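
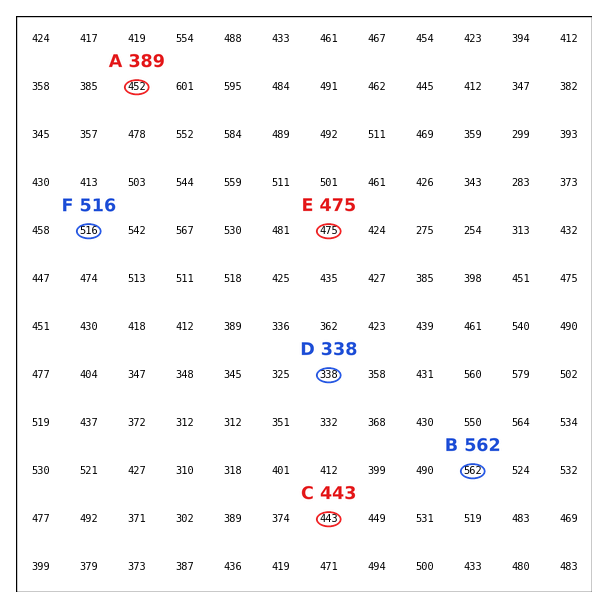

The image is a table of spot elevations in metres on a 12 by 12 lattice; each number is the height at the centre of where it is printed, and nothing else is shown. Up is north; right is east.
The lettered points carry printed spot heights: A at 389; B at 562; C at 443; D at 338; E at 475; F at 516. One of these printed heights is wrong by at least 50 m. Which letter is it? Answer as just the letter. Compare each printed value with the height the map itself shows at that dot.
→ A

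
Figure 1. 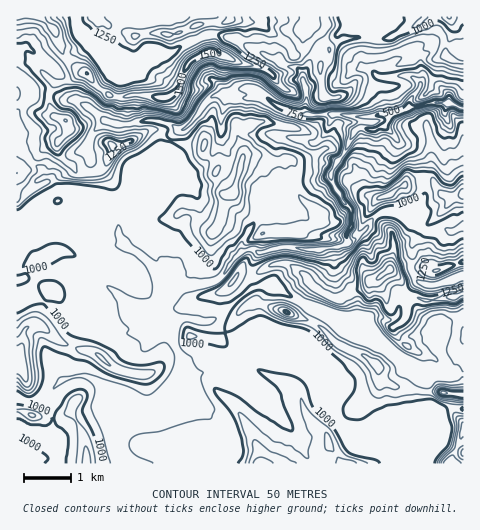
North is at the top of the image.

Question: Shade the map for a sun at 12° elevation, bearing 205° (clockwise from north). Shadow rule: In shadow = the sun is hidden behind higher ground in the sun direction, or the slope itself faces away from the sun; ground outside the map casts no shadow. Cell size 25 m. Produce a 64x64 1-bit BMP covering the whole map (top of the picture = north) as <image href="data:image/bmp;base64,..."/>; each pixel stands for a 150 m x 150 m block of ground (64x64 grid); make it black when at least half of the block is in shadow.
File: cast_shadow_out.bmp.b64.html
<image width="64" height="64" href="data:image/bmp;base64,Qk0+AgAAAAAAAD4AAAAoAAAAQAAAAEAAAAABAAEAAAAAAAACAAATCwAAEwsAAAIAAAAAAAAA////AAAAAAAAEAAACAHwAwAwAAAeg/AHADgAAB6D4AcAOAAAHAfAAAA4AAA8DwAAAHgAAHAeAAAAeAAAYD4AAXhwAADAPAAB+AAAAIBwAAB4gAAAAGAAABjgAAAAQAAPAGAAAADAAf8wYAAAA8AHz3AB8AAfAAOHcAf4AAAAHgNwD/gAAAA+AXA/8gAAAPxxcf8AAAAD/eBj/gR8AAfwwA8EAPgAD+AA/gAA8AA/hgD+AAAAAfwAAHwAAAAH8AAAOAAAAN/AAAAAAADgf44A/wAAAPw3HgD/AAAADgA/Af8AAAAGAH4zwwAAAAPx/3++AAAAAf//f/8AAAAA/////wAAAAAH////AAAAAAAf+/8AAAAAEAP//wAAAAAfwZ/vAAAAAACHn+MAAAAAAB8P4AAAAABAPwHgAAAAAAB/GGAAAAAEgH58LxgAAACAfj+PAAAAAAAfP/9gAAAAAB9//8GAAAAAD///gMAABH/j//8AAAAM/////wAPg5z/////AB/jnHz///8A//z8A////wP38H3/////F/AAH///H/8H4AAf/8AB/wfiAA/8BACeAY/+x/HPAA4AH/5wY8+PgAQf/jAHz/OACH/+AB+D4AAQ//8A/gPAAAH//8f+BgACAPwb//yEAAAB/AB/+YQAAAP4QD/nhwAAB8H/n40AAAAPgP/4iAQAAA=="/>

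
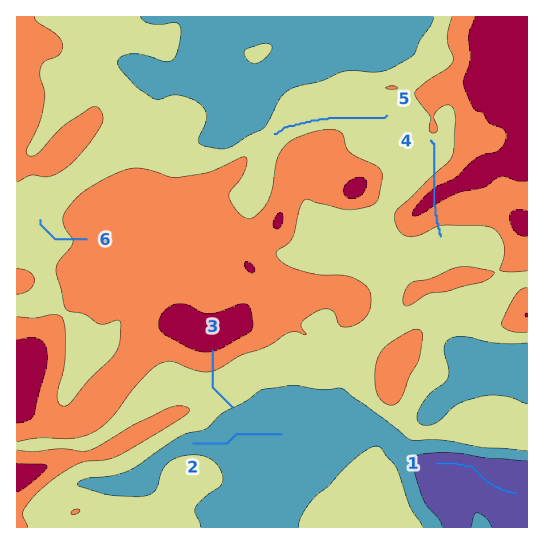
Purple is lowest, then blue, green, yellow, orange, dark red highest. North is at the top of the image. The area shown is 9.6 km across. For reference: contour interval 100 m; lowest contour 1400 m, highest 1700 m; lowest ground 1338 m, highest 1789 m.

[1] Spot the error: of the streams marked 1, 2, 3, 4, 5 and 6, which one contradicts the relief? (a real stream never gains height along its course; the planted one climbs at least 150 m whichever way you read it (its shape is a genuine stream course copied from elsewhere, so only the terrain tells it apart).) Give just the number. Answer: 4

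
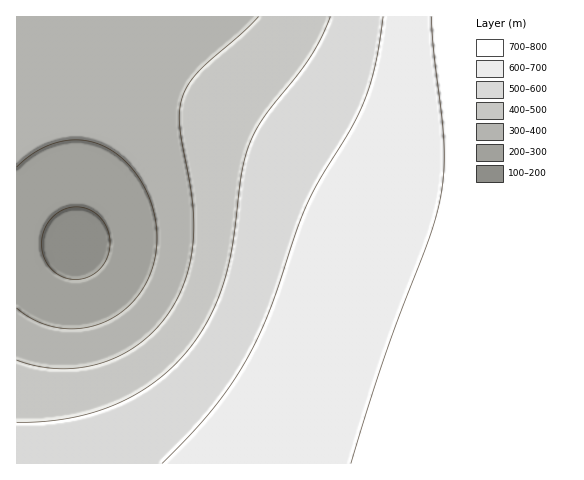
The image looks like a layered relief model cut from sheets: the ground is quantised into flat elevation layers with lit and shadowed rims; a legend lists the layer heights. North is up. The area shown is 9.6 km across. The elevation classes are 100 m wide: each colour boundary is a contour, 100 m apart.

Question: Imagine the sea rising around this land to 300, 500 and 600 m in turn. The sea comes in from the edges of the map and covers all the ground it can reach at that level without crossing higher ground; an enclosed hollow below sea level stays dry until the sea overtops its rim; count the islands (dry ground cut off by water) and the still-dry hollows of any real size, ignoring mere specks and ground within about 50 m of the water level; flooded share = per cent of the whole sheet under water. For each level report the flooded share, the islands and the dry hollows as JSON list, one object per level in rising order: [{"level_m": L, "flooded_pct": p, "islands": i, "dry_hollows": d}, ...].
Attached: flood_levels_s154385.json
[{"level_m": 300, "flooded_pct": 11, "islands": 0, "dry_hollows": 0}, {"level_m": 500, "flooded_pct": 44, "islands": 0, "dry_hollows": 0}, {"level_m": 600, "flooded_pct": 62, "islands": 0, "dry_hollows": 0}]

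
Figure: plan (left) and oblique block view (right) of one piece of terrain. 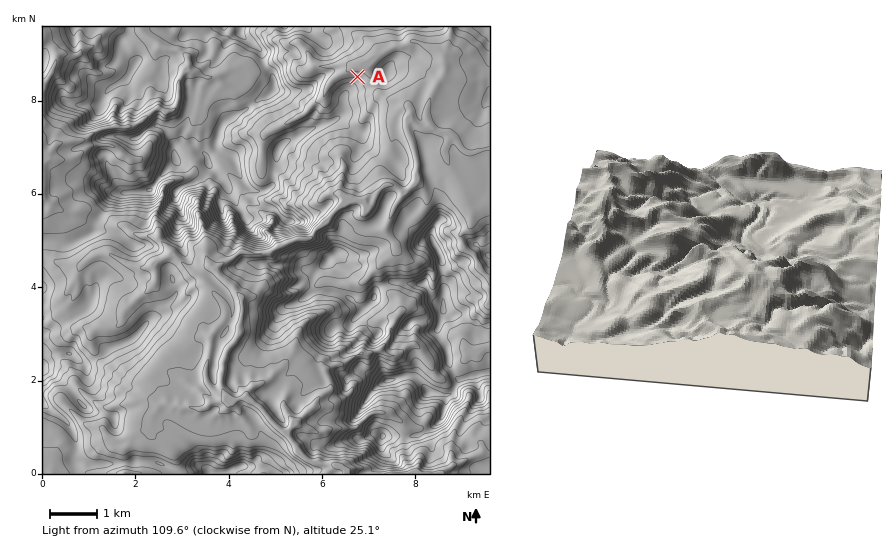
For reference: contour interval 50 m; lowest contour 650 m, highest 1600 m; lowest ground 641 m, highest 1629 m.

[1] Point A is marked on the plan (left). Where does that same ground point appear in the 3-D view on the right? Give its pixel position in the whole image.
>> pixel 638 323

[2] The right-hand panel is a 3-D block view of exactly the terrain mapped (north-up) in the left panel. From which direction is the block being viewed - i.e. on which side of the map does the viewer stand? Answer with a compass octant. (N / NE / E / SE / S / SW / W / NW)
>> N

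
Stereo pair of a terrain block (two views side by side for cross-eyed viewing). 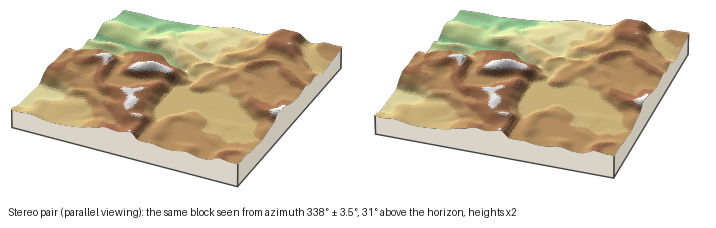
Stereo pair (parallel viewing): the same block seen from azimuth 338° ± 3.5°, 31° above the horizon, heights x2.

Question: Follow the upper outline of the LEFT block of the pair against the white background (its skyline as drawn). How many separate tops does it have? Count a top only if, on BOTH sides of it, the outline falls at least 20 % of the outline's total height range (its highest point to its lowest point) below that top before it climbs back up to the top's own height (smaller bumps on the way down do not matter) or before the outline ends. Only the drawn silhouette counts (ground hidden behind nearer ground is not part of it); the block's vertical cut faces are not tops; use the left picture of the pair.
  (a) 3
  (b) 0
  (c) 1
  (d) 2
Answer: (c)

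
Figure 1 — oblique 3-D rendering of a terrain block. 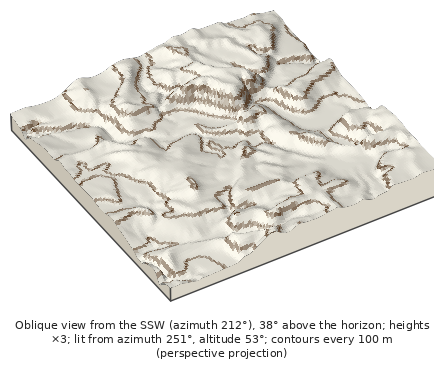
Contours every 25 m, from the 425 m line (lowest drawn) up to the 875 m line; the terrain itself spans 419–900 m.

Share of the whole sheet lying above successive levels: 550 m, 90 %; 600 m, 72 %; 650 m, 46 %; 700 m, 24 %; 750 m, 9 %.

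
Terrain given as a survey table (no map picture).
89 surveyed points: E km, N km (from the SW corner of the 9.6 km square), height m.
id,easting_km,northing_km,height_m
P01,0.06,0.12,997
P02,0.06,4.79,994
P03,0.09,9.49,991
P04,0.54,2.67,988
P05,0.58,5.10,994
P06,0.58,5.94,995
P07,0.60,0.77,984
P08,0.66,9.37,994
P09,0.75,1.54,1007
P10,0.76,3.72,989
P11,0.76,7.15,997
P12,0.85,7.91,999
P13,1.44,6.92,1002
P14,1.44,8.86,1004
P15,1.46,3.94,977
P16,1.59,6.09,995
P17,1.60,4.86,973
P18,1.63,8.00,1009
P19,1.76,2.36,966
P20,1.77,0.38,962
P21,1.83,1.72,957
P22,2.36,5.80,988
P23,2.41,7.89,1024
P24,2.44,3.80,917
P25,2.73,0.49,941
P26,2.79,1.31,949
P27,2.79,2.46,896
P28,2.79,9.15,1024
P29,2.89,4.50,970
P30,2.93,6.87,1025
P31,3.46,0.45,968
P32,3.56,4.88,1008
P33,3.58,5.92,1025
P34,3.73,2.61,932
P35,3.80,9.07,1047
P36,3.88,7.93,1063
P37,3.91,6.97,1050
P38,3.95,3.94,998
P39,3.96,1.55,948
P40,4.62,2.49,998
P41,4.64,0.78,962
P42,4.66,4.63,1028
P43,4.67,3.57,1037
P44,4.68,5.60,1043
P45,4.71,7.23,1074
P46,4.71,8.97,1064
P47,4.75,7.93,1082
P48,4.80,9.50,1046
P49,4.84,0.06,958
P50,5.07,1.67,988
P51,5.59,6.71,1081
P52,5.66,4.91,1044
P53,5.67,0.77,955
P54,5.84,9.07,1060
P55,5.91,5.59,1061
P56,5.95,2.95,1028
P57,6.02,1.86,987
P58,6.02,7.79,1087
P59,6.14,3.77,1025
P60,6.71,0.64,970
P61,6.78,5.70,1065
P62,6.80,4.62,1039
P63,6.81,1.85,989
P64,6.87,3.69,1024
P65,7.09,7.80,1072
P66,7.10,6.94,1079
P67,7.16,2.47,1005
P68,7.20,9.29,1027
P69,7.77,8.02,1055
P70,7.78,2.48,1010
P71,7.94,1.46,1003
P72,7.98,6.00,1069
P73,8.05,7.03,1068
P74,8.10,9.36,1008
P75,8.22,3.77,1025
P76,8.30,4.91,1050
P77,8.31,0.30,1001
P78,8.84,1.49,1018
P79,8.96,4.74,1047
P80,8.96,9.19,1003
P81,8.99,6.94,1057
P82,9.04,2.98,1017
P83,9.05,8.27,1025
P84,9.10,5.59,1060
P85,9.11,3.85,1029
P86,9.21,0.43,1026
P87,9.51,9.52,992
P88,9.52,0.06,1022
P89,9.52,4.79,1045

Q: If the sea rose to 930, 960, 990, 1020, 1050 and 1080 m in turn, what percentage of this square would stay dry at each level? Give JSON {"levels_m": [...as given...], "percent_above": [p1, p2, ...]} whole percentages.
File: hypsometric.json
{"levels_m": [930, 960, 990, 1020, 1050, 1080], "percent_above": [97, 89, 74, 44, 21, 4]}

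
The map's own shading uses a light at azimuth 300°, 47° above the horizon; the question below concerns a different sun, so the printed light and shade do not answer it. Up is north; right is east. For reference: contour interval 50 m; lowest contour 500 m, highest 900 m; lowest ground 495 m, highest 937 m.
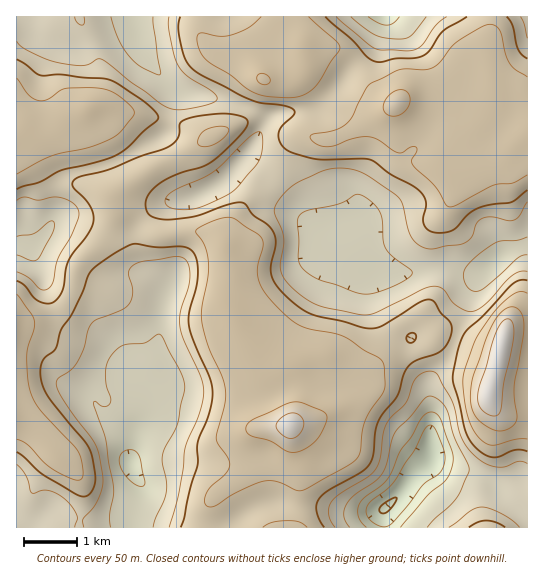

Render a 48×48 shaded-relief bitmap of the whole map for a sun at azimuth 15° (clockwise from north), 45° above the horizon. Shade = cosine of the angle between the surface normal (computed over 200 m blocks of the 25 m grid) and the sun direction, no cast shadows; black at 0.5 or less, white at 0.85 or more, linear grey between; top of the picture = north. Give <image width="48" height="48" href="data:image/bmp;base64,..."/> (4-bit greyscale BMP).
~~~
<image width="48" height="48" href="data:image/bmp;base64,Qk32BAAAAAAAAHYAAAAoAAAAMAAAADAAAAABAAQAAAAAAIAEAAATCwAAEwsAABAAAAAAAAAAAAAAABEREQAiIiIAMzMzAERERABVVVUAZmZmAHd3dwCIiIgAmZmZAKqqqgC7u7sAzMzMAN3d3QDu7u4A////AJiZmYmZmZmZh3eJq8u8zLve3MuqvM3/24iJh3iZmamYh3d4q7urupqru7uqu83uyoiHU0aJq7mIiId3iIiIdmZTWbu7qrzLmIhjEleay6iIiZmHdmZ2UyIQJpvMuaqpiXUgJYmsynd4mamYd2d3ZDERJHrMqZl2eEITaKu7uGeIiZmZiHd4h2Q0Vmm7mHUkZhJXmsy6hniIeIiIh2VniId3d2eYZSACMyWKrO24ZomYh3d2ZUNXeImZl2aFIQAiImiazv2od4mZmIh2VDRXiJmZh2ZjEAIyJImr3+uYiImZmZiJmIiZmZmYdmZDIRIkV5q97sqYiIiZmYmau83cupmXVFUzIRE3mqrO7KmZmImZmIiau87ty6mYVGZDISNpqqvNupmZmZmZh2iZmazLuqqZdndkIkeJqqvKmImZmZmYdVeIiImZmZmZmIdlRWiZmaqod4mZmZmYUkeIiIiIiJmZmYVFZ4mYiaqHd4iZmZmHMliIiZmZiZmaqoZFeIiYiZmIiIiJmZmFI3iIiZqqmqqru6h2eZiJiZiJmZiIiJl0NYiImaqqu7zMuqmIiZmamZmZmIh3eIh1R4iJmqq8zd7tupiJmrqrqqqpiIdmd4h2Z4iZqqve///ty6iavNy827zbmId3eImIiIiaqr3v/+7d3cur3d3N7N7rmIiImZmZiImaq97u3cy7zd3d3czN7P7bmIiZmZiYiJmarO7cuqqqq83ty6q83f65iIiZmYiHZ4maq83KqZmZmaq8upq87uyomYd3d2ZVVoiZmaupmZmZmIiImImrzbqZqph3ZUMiNXiZmImZmZmZiHVWZmd4q5maqqmHdkMyNomqqpmZmZmZiGVERWZ3eIiZqqmIiIiHeJqrzMuZmZmZh2VURXh2Z4iImZh3iazd3MzM7tuZmZmZh2ZmVmdVVndndmZ4ib3v/+7d3KmIiImYdniHdkM0VkVUQ0aIiJq83e7sqYd3d4iHZndnd1M0VSNERWiZmHZmebzLqYdmd4h1RFRGiHZlVERWeKu7qHVERGm7qYdmd3VDMzNXiZiHdXZVZ5q7u5dlQzaaqYdlRDIzRFaImZmIiIdlVVZ5rMuXVDNpqHZTIRJEVniZmZmYiIiHdmVWisy5hlM2iHZERFVVZ4mZmZmZmImYiId2Z5qpmYZEeHd4mYdmd4iZmZmZmJmZiIiIdmeKu8uXeaqruqmHZniZmZmZmaqpmIiIiJrN7u7bh4mruqmHZWiJmZmZmaqqmZmave7u7ty4QRNomaqYiImZmZmZmau7q8zN//7LqHZBABNGeqqZq7qZmZmZmbzM3v///9uWMhIiNXd2eKmavMupmZmZmt3e//7u7LljASRnmqmYh3iszNy6mZmaq+3e7czNyphSJGeJu6mZl3i97v7KmZmave3Lqpq7qpdUV4maqqmZmYrf///KqZmazcuoiIq7qZdVeaqqqZmaq87//+y6qqmqvKmIiIq6qYdWmru6qZmrzv/+/bqrzLqry5mIiJqqmYdnm7u7qZmr3//v/Kq83Mu8yw=="/>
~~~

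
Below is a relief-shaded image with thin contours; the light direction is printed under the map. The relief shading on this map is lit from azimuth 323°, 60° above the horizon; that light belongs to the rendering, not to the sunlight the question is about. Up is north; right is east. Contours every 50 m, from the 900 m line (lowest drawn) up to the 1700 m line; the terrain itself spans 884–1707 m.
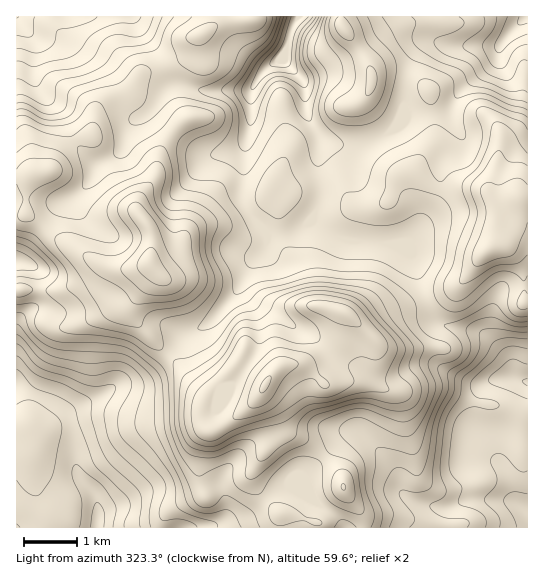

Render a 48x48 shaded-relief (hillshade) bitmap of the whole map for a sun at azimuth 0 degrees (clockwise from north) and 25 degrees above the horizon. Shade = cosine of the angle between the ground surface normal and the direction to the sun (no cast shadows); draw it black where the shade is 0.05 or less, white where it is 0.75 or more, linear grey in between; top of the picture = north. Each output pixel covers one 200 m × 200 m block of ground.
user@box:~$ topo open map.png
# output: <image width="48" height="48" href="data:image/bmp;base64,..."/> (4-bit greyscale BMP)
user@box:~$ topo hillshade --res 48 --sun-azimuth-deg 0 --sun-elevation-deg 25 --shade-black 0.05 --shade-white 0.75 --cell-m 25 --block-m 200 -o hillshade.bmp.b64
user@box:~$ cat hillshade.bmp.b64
<image width="48" height="48" href="data:image/bmp;base64,Qk32BAAAAAAAAHYAAAAoAAAAMAAAADAAAAABAAQAAAAAAIAEAAATCwAAEwsAABAAAAAAAAAAAAAAABEREQAiIiIAMzMzAERERABVVVUAZmZmAHd3dwCIiIgAmZmZAKqqqgC7u7sAzMzMAN3d3QDu7u4A////AGd3iHeJmIdCECVmZ3eJqENXd4maq7qpmXd4iHd4iIhjISVVZ4mZljN5mJmZm7uqmHeIiIdmd4mGRFVEaKqZhTWKmZdmeZmYdneIiYZVVnh2Z3ZUV5mIdmeZiHVXiId2ZXd4iXRFVWZVZ3Z2VXiIeKmHdlVomZiHZnd3h2VVVVVEVVV4VEZ3esuXdlZomZmYd3d3d2ZVVVVEMhNXdTNWesuodVZniIiHd3d3d3ZlVVVDIAAld1M1iqqYZVZmeIiHeIiId3ZmZmZUMzECVmVXmZmGVVVmd4d3eImZh3d3d3dlZ4YhE0VmZmdlREVVZ3d3d6qph3iImId3eJlzETRDESMzIjREVmZneKqYdniZmYd4iImXQjQxAAAAEjRDNXiImph2VEaJmYd4qYiZdVVTIRACRmZlRomru3ZDMzRXd2Z5u5iJqFVVZ2VWeamYdmiaqVQiIjM0RER6zLl5u4ZmmZh3eJqoUzRXdkMiIzMyIiR6vMuYvLqZmYh2ZniFMiNFVTMiIjMhESWau8y5rN3bqHd2d3h2ZmVURCIiIiIREleZqrvLu83Ll3Zoq7qqqYdTITRWZTIhJHh3iavNzMuYdmZ6zLuqmHZCAEaIh2VEVmZEV5ve3KhUVmisy6mHZDNCADaHd3ZndTIiNWrNy6h3ibzMqph2QzNERDVmZmZ3ZTESNFe8vM3e7//bqqmGVDRWiJmZdmZmVURFVWebze/////sy7qYdkNGeN25dmZmZWeIeImavN3v//7dy7qamFMjRrl1VWeJmHmqmqqZqqq8zMzMuqmaqXQRJVQjV4q7uqqpmZmIiZmqu6qqqYiJmYdDRRI1ibu7qqqpiHd3iImqqZmYiIiImamHdhNoq7qYd5qqmGZ4iImZmId3Z3eImaqZh0WKu6l2VqvMuoiZh3eIiHZmVWd3iZmZh3iaqqmHebzd26qpd3d3iHd2ZWZmeIiId4iIiaqqu7q83Lqpd3d3iIiYd2Znd2aIiHdVZ6u83aeLzLqZiIiIiJmZiHZ3h3iZmXdUV5q83bd5u7qZmYiZmZmZiHeImauqqpmIiImszLmImqqqqZmZmZmZmYiJm8yqu7u7uYeau7uYiJmqqpmJmZmaqqmZmrupq7vMuXZ5q7uXZniaqqmZmYiJq7qZmZqpmqvMuYeJq7uFRFZ5qqqph2Z3mqqpmYiZmrzu26mZmruWREV5qZqqdERFeJqZmXebu97u3LqYiJqpiIiKqZm6ZEM0aIiJmYi93e7curqYd4q83dy7uZm6h3dUV4d3mrze/ty5msyph4mszLuqu7u7mqqGZ3d4it7+7bupvN3KmIiJhmZVre7JmqqHZ3iZmc7tyru7zdzLqYh2VUQzbP+VaIiJh4q8u6vcqbvMzMu7u6l3Z3ZjJrtjV3eKmZvN3Lu7qsu7uqqrzcqGZndkEEh2dlabuqu7u7qau8upmqq7zcqHdmZUICeahTabqpmYd3dovLmJqrvMzLqqqXZUMia8pmiaqYh2ZmVWrKiJq7zMu6q7updUQyXep4qpmYd3d2Zmiw=="/>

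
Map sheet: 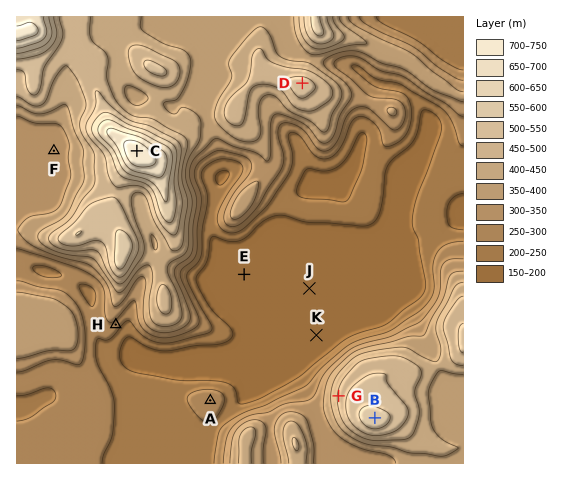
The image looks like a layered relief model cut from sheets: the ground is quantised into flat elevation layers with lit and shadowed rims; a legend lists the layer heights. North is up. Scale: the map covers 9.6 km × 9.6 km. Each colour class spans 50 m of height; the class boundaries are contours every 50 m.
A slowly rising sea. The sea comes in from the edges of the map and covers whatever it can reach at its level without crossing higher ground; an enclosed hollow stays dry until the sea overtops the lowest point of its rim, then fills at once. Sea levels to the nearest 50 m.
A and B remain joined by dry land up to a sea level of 250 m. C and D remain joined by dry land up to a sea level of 400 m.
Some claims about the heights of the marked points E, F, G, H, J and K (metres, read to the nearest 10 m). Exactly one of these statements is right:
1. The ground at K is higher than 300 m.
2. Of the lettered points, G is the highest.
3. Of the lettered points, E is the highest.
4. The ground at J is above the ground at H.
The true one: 2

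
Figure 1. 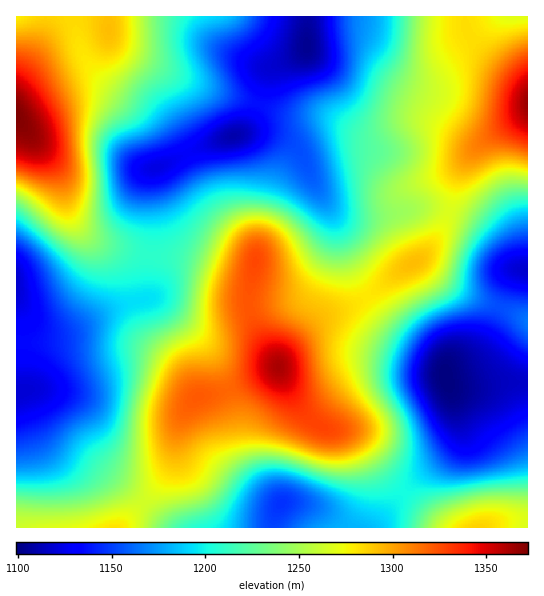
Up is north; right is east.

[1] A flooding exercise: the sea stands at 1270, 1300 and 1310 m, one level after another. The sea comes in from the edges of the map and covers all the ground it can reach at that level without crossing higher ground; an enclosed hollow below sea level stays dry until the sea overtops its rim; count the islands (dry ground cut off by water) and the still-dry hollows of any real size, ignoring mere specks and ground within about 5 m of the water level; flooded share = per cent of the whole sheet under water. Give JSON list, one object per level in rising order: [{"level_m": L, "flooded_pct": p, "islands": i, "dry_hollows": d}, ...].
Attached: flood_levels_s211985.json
[{"level_m": 1270, "flooded_pct": 70, "islands": 1, "dry_hollows": 0}, {"level_m": 1300, "flooded_pct": 86, "islands": 1, "dry_hollows": 0}, {"level_m": 1310, "flooded_pct": 89, "islands": 1, "dry_hollows": 0}]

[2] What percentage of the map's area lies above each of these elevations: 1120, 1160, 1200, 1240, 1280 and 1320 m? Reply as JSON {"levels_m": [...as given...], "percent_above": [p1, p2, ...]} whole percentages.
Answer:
{"levels_m": [1120, 1160, 1200, 1240, 1280, 1320], "percent_above": [96, 79, 62, 44, 24, 7]}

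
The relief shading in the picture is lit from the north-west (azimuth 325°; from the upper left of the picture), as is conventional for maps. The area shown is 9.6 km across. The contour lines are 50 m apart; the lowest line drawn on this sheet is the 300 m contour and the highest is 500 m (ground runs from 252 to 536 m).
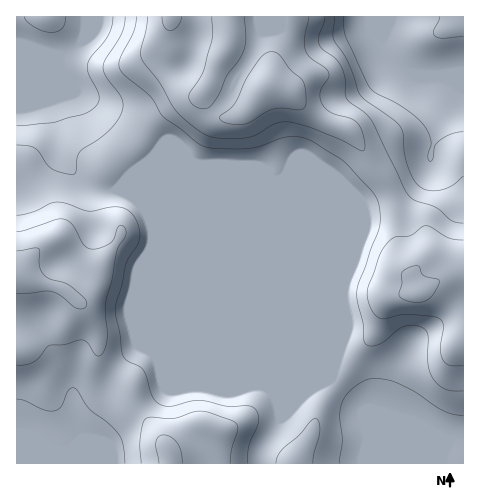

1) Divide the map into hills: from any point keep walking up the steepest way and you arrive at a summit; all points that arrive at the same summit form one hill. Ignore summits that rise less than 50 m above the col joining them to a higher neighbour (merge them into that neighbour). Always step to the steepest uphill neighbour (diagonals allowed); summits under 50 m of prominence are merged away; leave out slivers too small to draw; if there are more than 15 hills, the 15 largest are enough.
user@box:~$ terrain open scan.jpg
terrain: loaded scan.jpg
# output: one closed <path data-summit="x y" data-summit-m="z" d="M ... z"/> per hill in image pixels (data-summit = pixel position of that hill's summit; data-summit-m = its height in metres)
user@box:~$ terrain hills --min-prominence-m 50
<path data-summit="271 84" data-summit-m="536" d="M386 16l-369 0-1 36 29 0 17 3 0 18-13 31 5 19 5 28 20 29 10 8 14 3 225 0 33 14 7 0 39-16 20-17 3-7 1-15 7-21 8-17 14-20-1-5-18-10-7-3-23-1-16-9-8-8-5-14 5-14z"/><path data-summit="418 293" data-summit-m="510" d="M463 72l-28 3 19 9 6 5 0 3-14 20-8 17-7 21-1 15-3 7-20 17-39 16-7 0-33-14-210-1 14 7 11 11 10 16 139 138 40 17 18 15 15 16 31 13 42 41 6-1 2-14 7-8 11-2z"/><path data-summit="17 274" data-summit-m="520" d="M45 52l-29 1 0 410 62 1 1-19 2-5-3-14 1-10 19-19 18-27 20-21 11-22 1-70 5-26-2-7-8-16-11-11-15-7-14 1-14-3-10-8-15-20-6-13-4-24-5-19 13-31 0-18z"/><path data-summit="168 452" data-summit-m="513" d="M151 221l2 18-5 18-1 70-11 22-20 21-18 27-19 19-1 10 3 9-2 10 0 18 181 1 2-15 19-31-6-23-30-74-5-9z"/><path data-summit="463 20" data-summit-m="311" d="M463 16l-75 0-1 12-5 12 3 12 10 12 16 9 31 1 21-2z"/>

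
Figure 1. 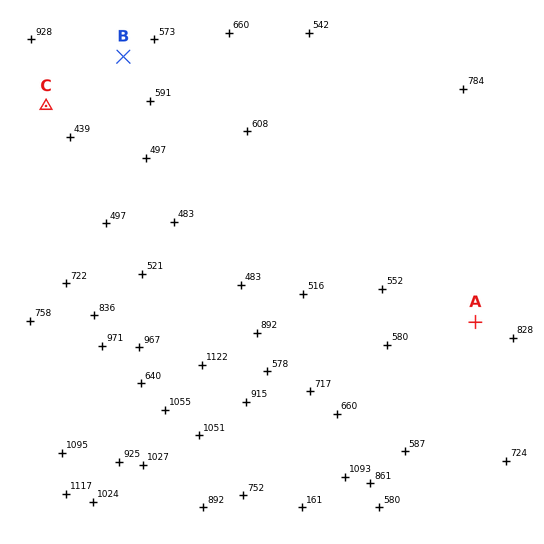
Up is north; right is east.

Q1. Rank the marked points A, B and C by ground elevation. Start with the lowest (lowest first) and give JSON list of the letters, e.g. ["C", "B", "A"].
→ ["B", "C", "A"]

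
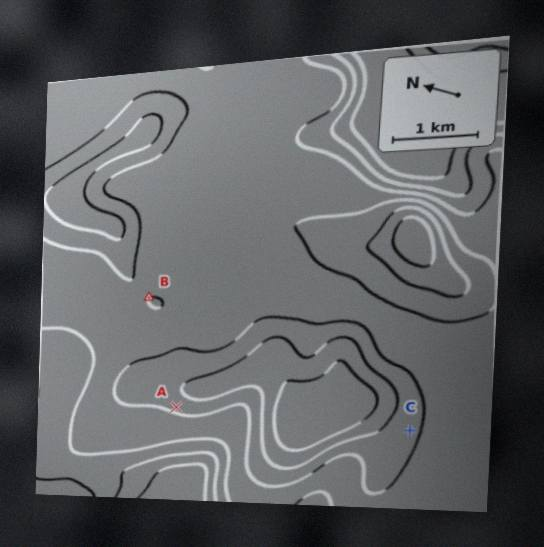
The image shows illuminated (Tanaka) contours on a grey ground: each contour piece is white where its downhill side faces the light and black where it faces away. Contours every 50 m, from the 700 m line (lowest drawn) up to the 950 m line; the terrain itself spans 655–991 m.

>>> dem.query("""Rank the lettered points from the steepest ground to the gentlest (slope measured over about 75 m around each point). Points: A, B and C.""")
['A', 'C', 'B']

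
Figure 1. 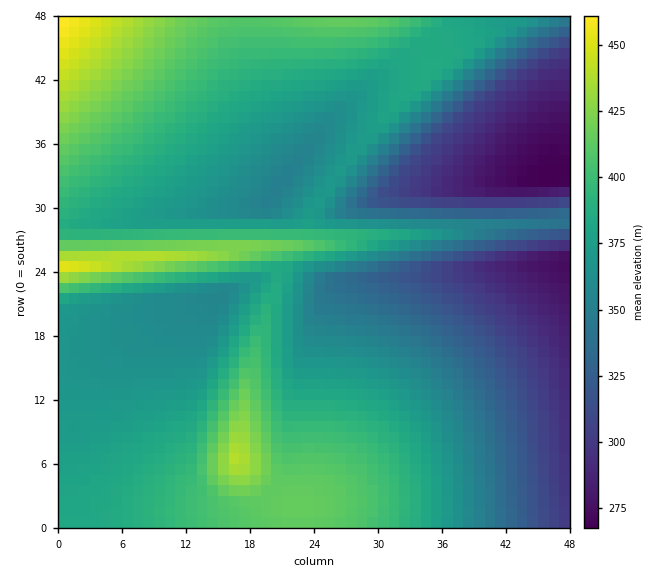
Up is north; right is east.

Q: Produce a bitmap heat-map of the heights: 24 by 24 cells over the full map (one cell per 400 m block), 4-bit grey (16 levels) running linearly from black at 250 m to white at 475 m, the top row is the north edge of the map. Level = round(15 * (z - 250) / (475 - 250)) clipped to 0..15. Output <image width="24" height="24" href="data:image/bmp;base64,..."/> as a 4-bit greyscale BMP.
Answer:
<image width="24" height="24" href="data:image/bmp;base64,Qk2WAQAAAAAAAHYAAAAoAAAAGAAAABgAAAABAAQAAAAAACABAAATCwAAEwsAABAAAAAAAAAAAAAAABEREQAiIiIAMzMzAERERABVVVUAZmZmAHd3dwCIiIgAmZmZAKqqqgC7u7sAzMzMAN3d3QDu7u4A////AJmZmqq7u7uqmYdlRJmZmqu7u7uqmYdlQ5mZmqvLu7uqmYdlQ4iZmavLqqqqmIdlQ4iJmZvLqqqpmHdlQ4iIiJq7qZmZiHZVQ4iIiIm6mZmIh3ZUQ4iIiImqmIiId2VUM4iId3iamHd3dmVEM4iHd3eal3d2ZVRDMoiId3eJl2ZmVUQzIruqmYiIl2ZVVEMyIt3czLu6qYh2VUMyIqqqq7u7uqqZh3ZVRJmYiIiIiId3dmZmZqmZiIh3eIdUQzMzM6qZmYiHd4hlQzIhEbqqmZiId3iGRDIiEbuqqZmIh3iIZUMiIsu7qpmYiIiJhlQyIszLuqmZmYiJmHVDMt3Mu6qpmZmZmZdUM93Mu7qqqqqpmZmGVO3cy7uqu7u6qZmIdg=="/>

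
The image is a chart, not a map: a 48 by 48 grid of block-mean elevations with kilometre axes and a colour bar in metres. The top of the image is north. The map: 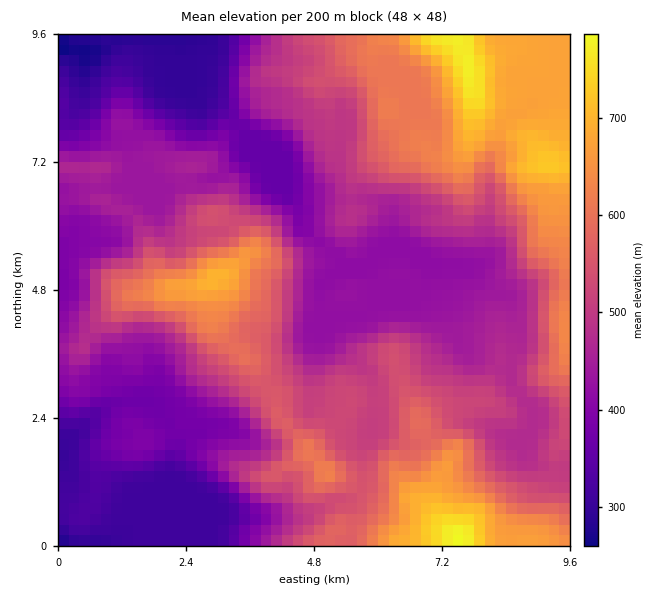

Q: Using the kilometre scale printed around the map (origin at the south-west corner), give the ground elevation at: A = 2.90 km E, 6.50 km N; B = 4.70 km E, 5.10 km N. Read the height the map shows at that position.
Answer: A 500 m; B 430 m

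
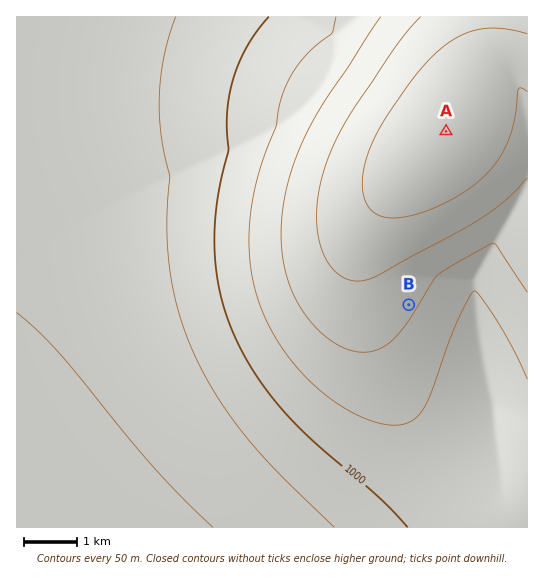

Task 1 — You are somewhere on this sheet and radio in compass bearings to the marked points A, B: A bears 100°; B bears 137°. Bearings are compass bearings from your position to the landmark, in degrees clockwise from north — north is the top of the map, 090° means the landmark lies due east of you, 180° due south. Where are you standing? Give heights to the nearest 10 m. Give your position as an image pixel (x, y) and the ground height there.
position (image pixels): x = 208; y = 89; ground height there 980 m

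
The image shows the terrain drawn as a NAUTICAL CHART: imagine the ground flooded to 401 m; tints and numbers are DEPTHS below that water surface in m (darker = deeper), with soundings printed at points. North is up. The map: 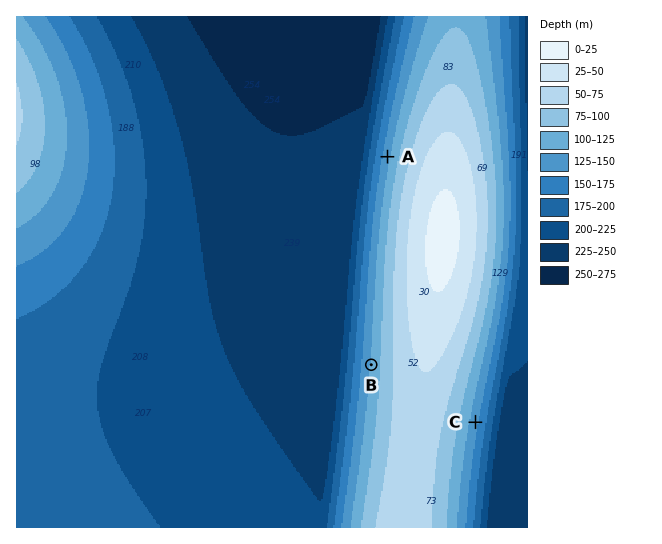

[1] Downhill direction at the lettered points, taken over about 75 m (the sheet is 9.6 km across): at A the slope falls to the W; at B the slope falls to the W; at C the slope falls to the E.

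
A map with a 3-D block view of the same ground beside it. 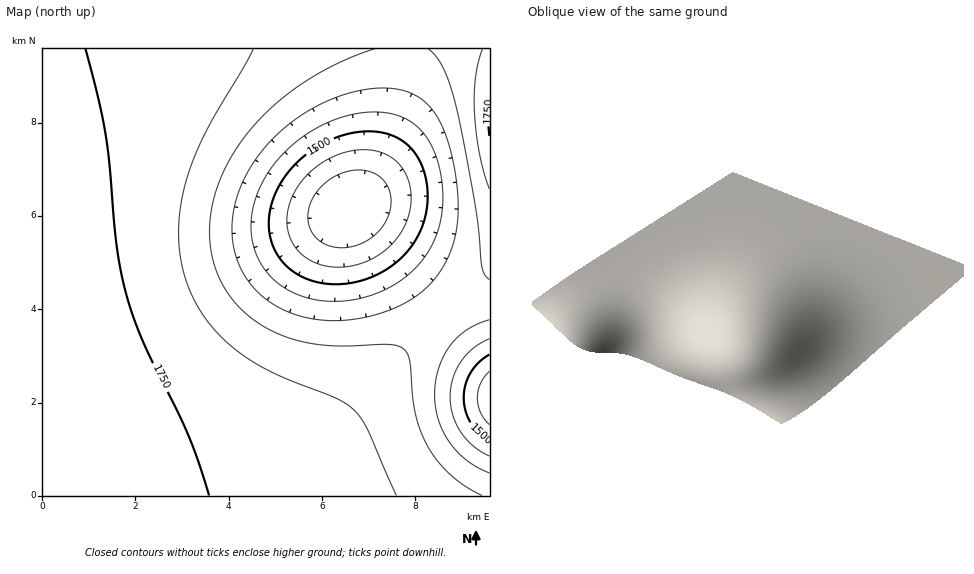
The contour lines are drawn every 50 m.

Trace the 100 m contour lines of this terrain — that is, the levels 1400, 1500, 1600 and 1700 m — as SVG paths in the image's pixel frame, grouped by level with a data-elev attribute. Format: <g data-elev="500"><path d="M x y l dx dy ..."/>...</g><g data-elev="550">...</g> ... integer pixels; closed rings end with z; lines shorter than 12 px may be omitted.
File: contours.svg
<g data-elev="1400"><path d="M334 247l-8-2-7-5-5-5-4-7-2-15 6-16 12-15 16-9 18-3 8 1 8 3 9 9 5 11 0 14-5 14-9 12-13 9-14 4z"/></g><g data-elev="1500"><path d="M489 441l-10-8-8-10-6-13-1-13 1-12 5-12 9-11 10-7"/><path d="M335 284l-17-2-15-5-13-8-11-11-7-13-3-16 0-15 5-16 8-16 10-15 14-13 17-10 17-8 19-4 17 0 15 3 11 6 9 8 7 9 6 12 3 14 1 14-2 14-4 14-5 12-8 11-9 10-11 9-13 7-13 5-14 3z"/></g><g data-elev="1600"><path d="M489 473l-22-12-17-18-11-22-3-13-1-13 1-14 3-13 4-11 7-11 16-16 11-6 12-4"/><path d="M327 320l-24-3-22-9-19-12-15-16-10-20-5-21 1-24 6-23 11-23 15-22 20-20 24-16 25-13 27-8 26-2 21 4 14 7 11 12 9 16 8 21 6 28 2 28-1 23-5 21-8 16-9 15-13 12-14 10-19 9-20 6-21 4z"/></g><g data-elev="1700"><path d="M396 495l-28-64-13-20-8-7-10-6-69-28-32-20-17-16-14-17-12-19-8-20-5-23-1-24 2-26 6-26 8-23 11-25 47-82"/><path d="M482 49l-7 29-1 35 5 41 10 35"/></g>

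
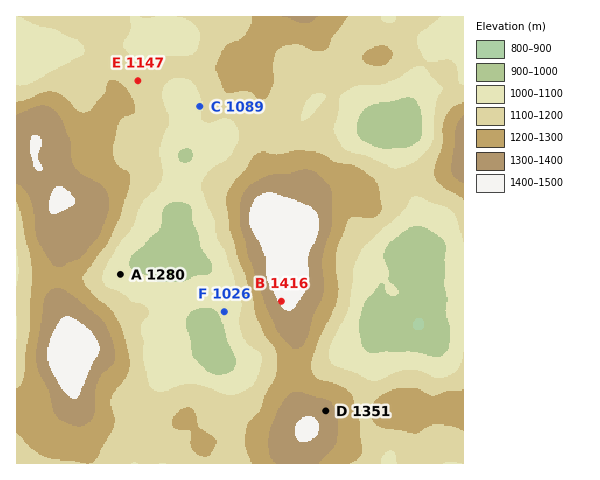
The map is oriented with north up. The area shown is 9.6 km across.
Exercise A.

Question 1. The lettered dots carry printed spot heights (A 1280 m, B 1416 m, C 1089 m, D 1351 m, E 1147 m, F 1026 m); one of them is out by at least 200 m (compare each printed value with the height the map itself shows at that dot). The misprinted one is A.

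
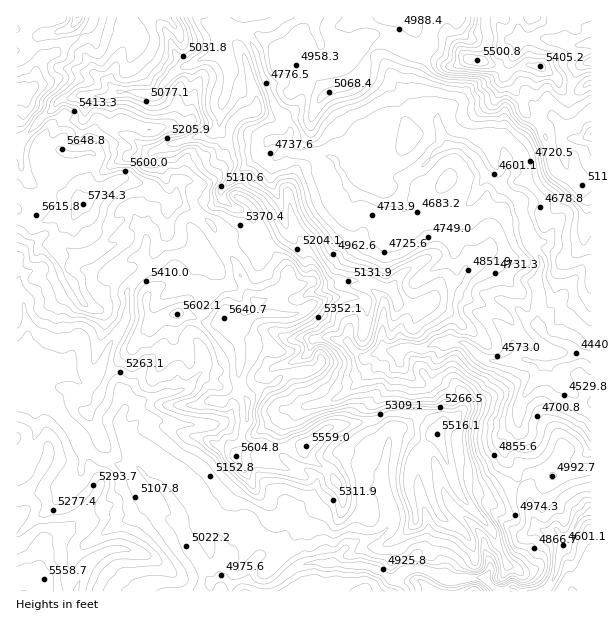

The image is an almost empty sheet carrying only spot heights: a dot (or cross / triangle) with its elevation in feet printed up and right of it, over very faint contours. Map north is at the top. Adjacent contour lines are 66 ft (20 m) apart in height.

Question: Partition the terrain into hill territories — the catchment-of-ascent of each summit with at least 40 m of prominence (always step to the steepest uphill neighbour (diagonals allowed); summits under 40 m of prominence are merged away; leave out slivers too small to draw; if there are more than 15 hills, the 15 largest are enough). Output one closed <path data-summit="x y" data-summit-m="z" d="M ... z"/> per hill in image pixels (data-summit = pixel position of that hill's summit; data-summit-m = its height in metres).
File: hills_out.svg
<path data-summit="17 93" data-summit-m="1760" d="M431 108l-21 0-12 4-12 10-14 8-25 24-11 7 10 22 11 11 9 2 12 6 14 0 6-3 6 7-1 15-15 21-4 24-11 21 0 3 11 10-2 44 4 6-23 8-16-16-17-5-15 1-3 4-5 12-18 11 0 6 12 30 5 5 3 0 20-4 13-6 30-24 14-20 6-2 8 3 0 10 8 11 11 8 7-2 6-5 2-12 10-18 6-3 14 1 16 13 9 5 38-1 13 4 2 2-6 14-6 6-10 18-2 28-13 17 1 12 22 28 4 27 8 12-7 2-12 10-12 12-15 6-4 3 0 9-4 9 12 13 47 0 9-14 5-23 19-36 14-7 0-156-14-2-8-8-19-6-15-16 4-22-4-21 6-17-12-19-2-18-8-17 0-9-20-17-11-6-8-10-3-7-16-15-16-2-8-21 0-12z"/><path data-summit="224 318" data-summit-m="1719" d="M287 148l-11 10-5 15 0 9 7 19-12 11-14 6 4 7 0 8-4 3-24 6-16 11-6 7-18-6-17 0-16 12-6 2-19 17-3 6-1 30-14 20-16 36 18 8 8 8 2 18-4 14 7 13 7 24 16 19 8 3 10 10 8 13 5 9 0 12 29 54 9-5 12 7 15-4 6-16 6-8 5-2 10 4 15 13 17-7 25 0 17-17 10-6 12-1 11-5 6-5 5-8 0-12-9-28 9-54-12-26 12-18 1-13 6-8 2-10-8-3-6 2-8 14-36 30-13 6-20 4-3 0-5-5-5-9-6-15-1-12 17-10 9-17 8-1 24 5 16 16 23-8-4-6 2-44-11-10 0-3 9-17 6-28 15-21 1-15-6-7-6 3-14 0-12-6-9-2-11-11-3-9-11-17-15-3-23 0z"/><path data-summit="477 60" data-summit-m="1677" d="M591 16l-372 0-1 5 6 9 16 1 13 14 21 60 9 11 7 15-6 12 2 4 8 7 23 0 15 3 4 3 11-6 25-24 29-20 9-2 21 0 6 2 3 24 6 10 16 2 16 15 3 7 8 10 11 6 20 17 0 9 8 17 2 18 12 19-6 17 4 16-4 27 15 16 16 4 11 10 13 1z"/><path data-summit="83 204" data-summit-m="1748" d="M110 94l-21 3-11-1-18 4-10 12-10 7-20 22-1 8-3 1 0 147 4 1 4 5 4 24-3 26-7 16 6-2 29 0 16 6 12 11 8 0 8-9 15-34 14-20 1-30 3-6 19-17 6-2 16-12 17 0 7 4 3-3 1-12-7-15 4-13 7-9 13-2 6-6 0-7 23-25 14-11 1-5 10-9-18-5-25 0-9-8-8 6-39 10-19 8-20-14-13-5-7-7z"/><path data-summit="437 434" data-summit-m="1681" d="M458 342l-8 0-6 3-10 18-2 12-9 7-4 0-8-4-12-18-7 11-1 13-12 18 12 26-9 45 2 18 7 19 0 12-5 8-6 5-11 5-12 1-10 6-10 10-2 7 34 2 21 12 6 0 6-6 8-2 15 0 22 8 38 0 5-8 0-9 4-3 15-6 12-12 12-10 7-2-8-12-4-27-22-28-1-12 13-17 2-28 10-18 6-6 6-14-15-6-38 1-9-5-13-12z"/><path data-summit="44 579" data-summit-m="1694" d="M20 398l-4 1 0 192 194 1 1-10-30-54 0-12-13-22-10-10-8-3-15-17-15 2-7-4-11-2-18-12-11-20-22-24z"/><path data-summit="365 591" data-summit-m="1565" d="M333 562l-19 0-14 3-30 21-12 0-10-6-11 2-7 3 0 6 178 0-12-13-6 0-21-12-28-1z"/><path data-summit="572 591" data-summit-m="1481" d="M591 512l-9 4-4 3-12 21-7 15-5 23-8 12 0 2 46-1z"/><path data-summit="474 591" data-summit-m="1582" d="M425 570l-20 1-8 8 11 13 90-1-13-13-5-1-33 1z"/>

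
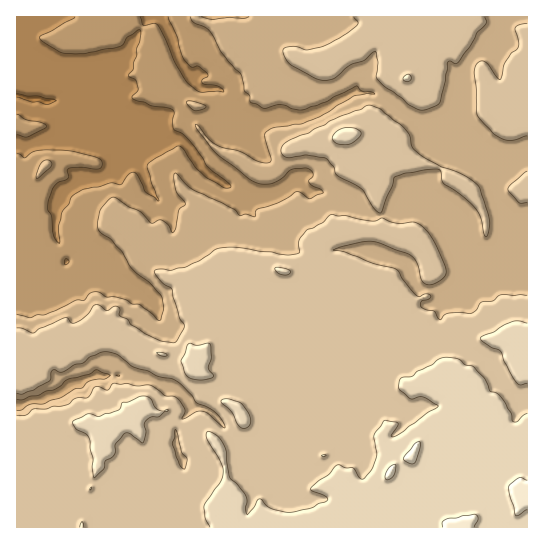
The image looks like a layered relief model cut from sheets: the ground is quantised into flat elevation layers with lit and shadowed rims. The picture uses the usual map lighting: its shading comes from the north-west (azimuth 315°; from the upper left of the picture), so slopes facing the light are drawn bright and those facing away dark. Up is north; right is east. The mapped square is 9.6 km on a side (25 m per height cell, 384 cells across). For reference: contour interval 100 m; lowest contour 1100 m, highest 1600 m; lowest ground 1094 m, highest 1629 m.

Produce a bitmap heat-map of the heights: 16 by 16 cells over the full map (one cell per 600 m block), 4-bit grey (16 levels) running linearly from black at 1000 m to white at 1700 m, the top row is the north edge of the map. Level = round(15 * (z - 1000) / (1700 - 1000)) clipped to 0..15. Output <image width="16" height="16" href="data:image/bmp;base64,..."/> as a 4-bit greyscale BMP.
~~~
<image width="16" height="16" href="data:image/bmp;base64,Qk32AAAAAAAAAHYAAAAoAAAAEAAAABAAAAABAAQAAAAAAIAAAAATCwAAEwsAABAAAAAAAAAAAAAAABEREQAiIiIAMzMzAERERABVVVUAZmZmAHd3dwCIiIgAmZmZAKqqqgC7u7sAzMzMAN3d3QDu7u4A////AJqqqru7zM3dmaqpuqu8zN2au6mqmqvMzJq7qaqZqrzLl4maqZqavLqpmaupmqqqq3iYeZmqqqmaVWZ5maqqmIhVV4iZmZmYiFVoZ3eJmZiIZFVWVmeJiIhVQ1VniJmYiEMzRWV5qoiJMzRVV3d4qJk0RFRoiZmpiURVRneImqqY"/>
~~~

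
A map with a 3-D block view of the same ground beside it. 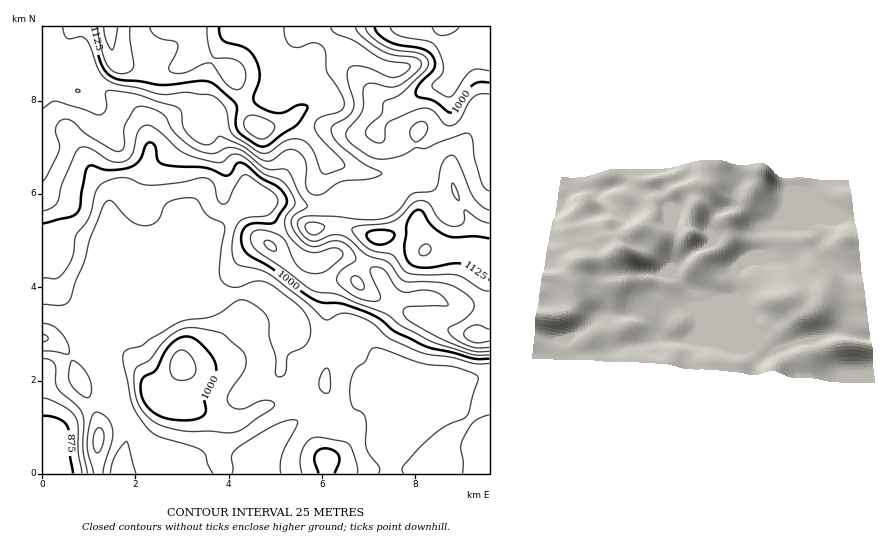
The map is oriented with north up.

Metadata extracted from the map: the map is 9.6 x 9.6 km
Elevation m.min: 870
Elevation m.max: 1185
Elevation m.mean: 1015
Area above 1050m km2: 31.1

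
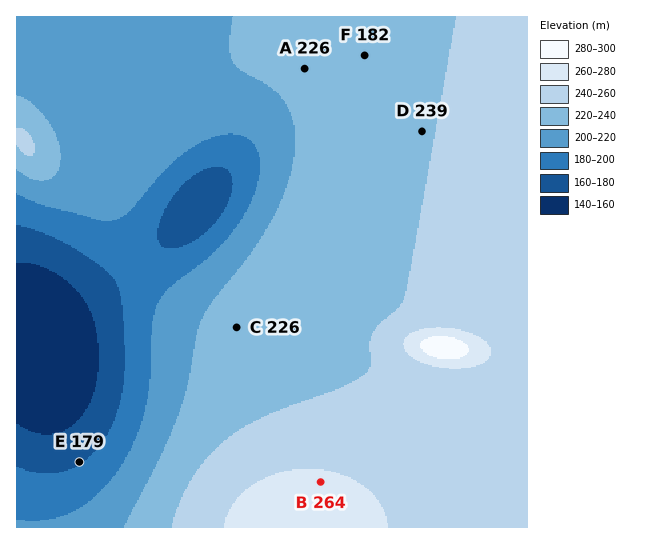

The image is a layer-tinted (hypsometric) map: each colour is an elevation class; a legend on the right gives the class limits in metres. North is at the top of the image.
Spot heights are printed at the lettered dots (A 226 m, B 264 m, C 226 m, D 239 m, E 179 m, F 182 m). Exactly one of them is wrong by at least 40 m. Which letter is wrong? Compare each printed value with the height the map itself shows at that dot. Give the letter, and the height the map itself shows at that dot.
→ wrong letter F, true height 232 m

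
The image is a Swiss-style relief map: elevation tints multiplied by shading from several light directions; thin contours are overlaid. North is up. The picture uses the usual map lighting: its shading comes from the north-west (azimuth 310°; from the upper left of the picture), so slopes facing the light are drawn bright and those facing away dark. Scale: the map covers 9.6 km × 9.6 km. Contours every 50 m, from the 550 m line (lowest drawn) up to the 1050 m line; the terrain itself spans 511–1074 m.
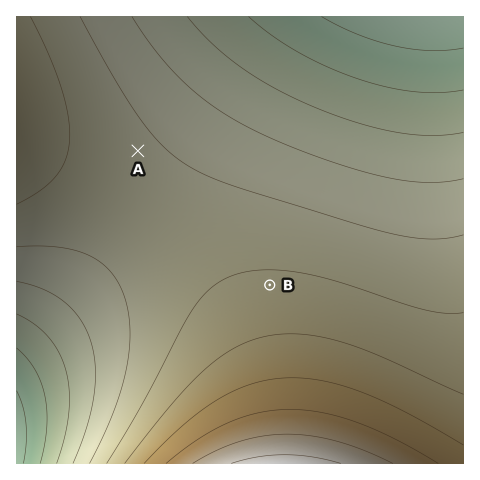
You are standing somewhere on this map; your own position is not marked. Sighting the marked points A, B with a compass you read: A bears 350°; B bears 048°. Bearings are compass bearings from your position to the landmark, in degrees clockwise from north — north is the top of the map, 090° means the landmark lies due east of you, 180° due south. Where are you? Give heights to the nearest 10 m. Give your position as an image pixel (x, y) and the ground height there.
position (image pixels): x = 176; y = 369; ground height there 820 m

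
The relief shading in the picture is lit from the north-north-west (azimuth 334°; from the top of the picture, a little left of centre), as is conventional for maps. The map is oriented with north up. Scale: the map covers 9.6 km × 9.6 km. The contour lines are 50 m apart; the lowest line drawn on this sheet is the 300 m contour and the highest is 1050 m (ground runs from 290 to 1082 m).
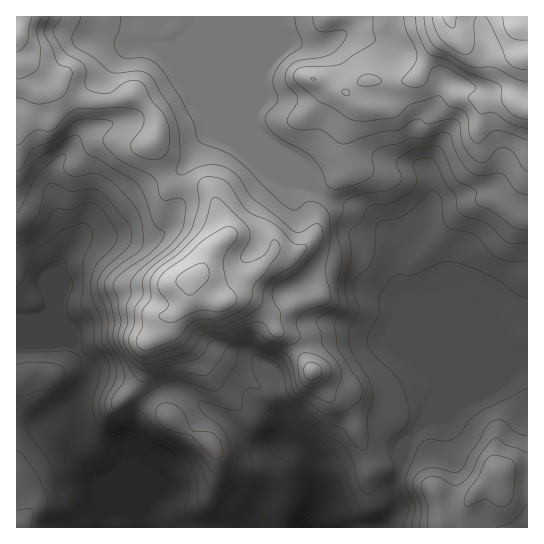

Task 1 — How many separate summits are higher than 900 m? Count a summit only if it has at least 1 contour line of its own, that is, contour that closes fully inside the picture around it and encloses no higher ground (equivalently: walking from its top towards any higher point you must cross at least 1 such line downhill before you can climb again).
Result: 1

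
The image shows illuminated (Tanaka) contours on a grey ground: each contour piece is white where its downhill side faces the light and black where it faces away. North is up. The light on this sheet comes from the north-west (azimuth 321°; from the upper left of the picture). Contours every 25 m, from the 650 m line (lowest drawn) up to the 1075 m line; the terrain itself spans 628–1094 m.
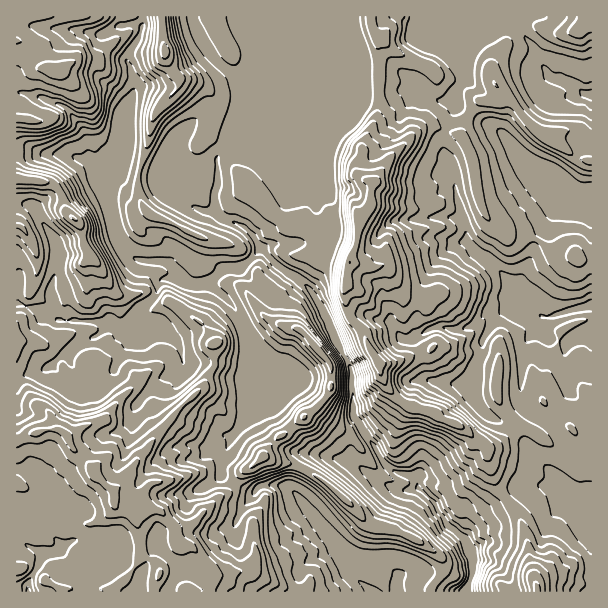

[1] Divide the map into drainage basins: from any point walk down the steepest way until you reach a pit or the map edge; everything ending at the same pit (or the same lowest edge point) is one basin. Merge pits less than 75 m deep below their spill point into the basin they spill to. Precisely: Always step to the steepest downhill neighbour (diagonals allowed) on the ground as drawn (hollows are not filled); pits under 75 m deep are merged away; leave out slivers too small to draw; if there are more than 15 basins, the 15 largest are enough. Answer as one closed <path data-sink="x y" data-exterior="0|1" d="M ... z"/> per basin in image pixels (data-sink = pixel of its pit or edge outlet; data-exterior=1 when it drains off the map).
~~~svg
<path data-sink="467 591" data-exterior="1" d="M369 16l-353 1 0 421 5 1 11-6 21-5 7 2 7 5 6 14 13 12 10 15 18 15 0 12 3 3 19 6 4 43 13 5 7 9 0 6-6 13 1 4 381-1 0-7-2-5-5-19 0-12-6-23-3-7-21-27-5-9-7-27 0-8-25-20-22-9-6-6-21-4-12-6-16-18-6-21-9-13-8-20-13-13-1-5-4-15 4-28 8-24 2-21 12-18 0-11 4-13-6-1-10-7 0-10 4-11 0-7 11-20 6-18-1-57 2-12-7-7z"/><path data-sink="591 306" data-exterior="1" d="M501 92l-6 8-15 2-6 6-13 28-23-9-10-1-14 7-23 23-18 27-3 23-12 18-2 21-8 24-4 28 5 20 13 13 5 14 12 19 3 15 6 11 17 15 29 8 6 6 22 9 25 20 0 8 7 27 5 9 21 27 3 7 6 23 0 12 5 19 2 5 0 7 55 1 1-430-20-8-38-26-20-24z"/><path data-sink="591 95" data-exterior="1" d="M591 16l-220 0 2 16 7 7-2 12 1 57-6 18-11 20 0 7-4 11 0 10 10 7 7 0 16-25 23-23 9-6 9-1 29 10 13-28 6-6 15-2 6-8 13 12 20 24 14 10 22-8 6 0 11 6 4 0z"/><path data-sink="29 591" data-exterior="1" d="M56 428l-24 5-16 7 0 151 137 1 7-17 0-6-7-9-13-5-4-43-19-6-3-3 0-12-18-15-10-15-13-12-6-14z"/>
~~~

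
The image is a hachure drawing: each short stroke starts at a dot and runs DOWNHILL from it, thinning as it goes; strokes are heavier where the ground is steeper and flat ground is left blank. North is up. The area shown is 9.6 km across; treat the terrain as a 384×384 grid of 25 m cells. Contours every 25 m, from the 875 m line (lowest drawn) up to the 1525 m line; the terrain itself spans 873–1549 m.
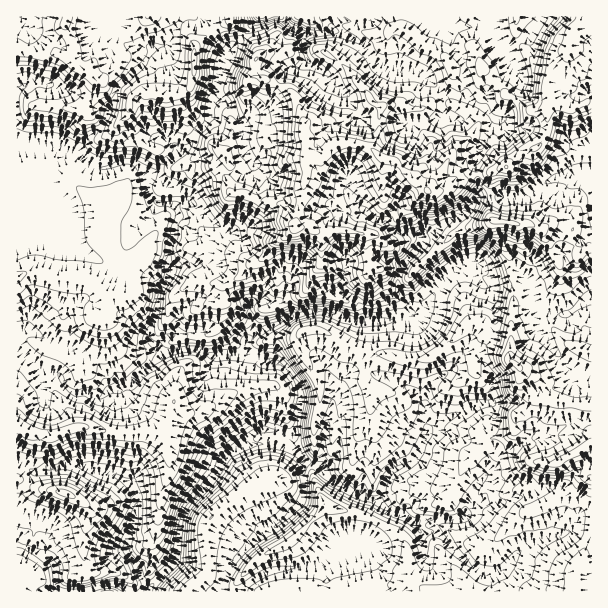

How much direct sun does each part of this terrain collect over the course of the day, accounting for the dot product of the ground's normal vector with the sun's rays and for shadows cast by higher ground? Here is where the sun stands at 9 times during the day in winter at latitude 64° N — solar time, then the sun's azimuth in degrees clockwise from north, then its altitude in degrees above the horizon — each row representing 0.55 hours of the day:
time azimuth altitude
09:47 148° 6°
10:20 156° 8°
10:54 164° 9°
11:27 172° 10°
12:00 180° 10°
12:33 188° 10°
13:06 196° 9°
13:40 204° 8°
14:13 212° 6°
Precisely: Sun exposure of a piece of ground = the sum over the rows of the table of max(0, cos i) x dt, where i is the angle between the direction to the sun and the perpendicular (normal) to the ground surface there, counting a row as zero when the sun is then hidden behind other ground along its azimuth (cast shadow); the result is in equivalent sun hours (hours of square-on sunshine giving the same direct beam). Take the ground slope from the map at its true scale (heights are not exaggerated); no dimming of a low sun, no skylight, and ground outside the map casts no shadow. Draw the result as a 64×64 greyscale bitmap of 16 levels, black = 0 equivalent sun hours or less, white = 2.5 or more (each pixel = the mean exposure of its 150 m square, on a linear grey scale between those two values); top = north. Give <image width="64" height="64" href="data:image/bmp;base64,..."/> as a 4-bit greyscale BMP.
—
<image width="64" height="64" href="data:image/bmp;base64,Qk12CAAAAAAAAHYAAAAoAAAAQAAAAEAAAAABAAQAAAAAAAAIAAATCwAAEwsAABAAAAAAAAAAAAAAABEREQAiIiIAMzMzAERERABVVVUAZmZmAHd3dwCIiIgAmZmZAKqqqgC7u7sAzMzMAN3d3QDu7u4A////AFV3bf6AAZliESNmVIQRNFVVRERERVVENERCJENDREREVVRXi+68gqYAADVTOjAAAREiIiIjRDIjRBARIjNEVEQzIkRFQzIkiDAANEMUqEMiIzMzMjNEITRCF4dDREM0VCEChlVCEBm5URRVVCA5uph1REMzMiMiRBF4d2REQzI0AVmGVlVCSZlyNVVVMQFYiHZUREQ0QyJCF3VWZjIiIRNodmVWd3dDWYM1VVVCAAFWZlVERFVSEhBlM0VnZTIREnVWVVaJmGVnhDRVVUQgAARmZVVVdjACFkERJGd3dUM0ZVVWZoqphFeGMzVmVDIAAEd3d4dRABNBAAEiRnd3Z1RVVniZiIiFRncxE2dmVDAABZmYUgADmpiDMzIkZ3dlZFaKzchDR3VVeGEAJXdmUxAEYxAAAXhWiIhkMhEjVnZmeL3bYQABNVVogwABNndmURQAAAEWV3VUV1ZWZTIjVneFQxAAAAEmZWqnIAATRmdiMQACSFRlREVWdFM0VmQ0jEEAAAAAAmZVaJhBABEkRDEwAEmHciNEM0V2RVVovduYEyAAAAJXiHZniWMQEBERABABd3aXEBIzRWdlWe///GJndSATRomql2Z3dBAAAAAAI0RGdoqUEjRFZ3dnZSJauJu9yniJqqqYZWd2YwAAAAKbh1Z2Z3hDRERGdWMAAAJ7zLze7dzLqpdlV4mXQAAAE4dnVnZmZmMRETRnlzIhAAKnU0nNuXZWZVVnnKqFEAEjeGZVZmVWdTM1VDSKZEQyITAAACMhAAETRVery6qGeXRHdVRWVVZWUzIiMlaXdlMhAAAAAAAAACNFVniaqaqZczV1VFVWZmZ3QQESRndmdmYQAAEAAAESM0VDJFeKqph0NGVVVVZ2VniYQRIRWId4hyIiIAAAERIzNDIRJXiZmGRVVlVVZmRXeZmqdpqGVDIRIiMhRFUxASIiIhARNGZlJIZWZlRDJIdWiap3jIZUIjMzMyV4d4hREBIjIRAAEREYtlZlQzRoiWI2h2hWmGQ0RDNDV2VWeJYQATRBEQAAAF6UV3VVeJmap0RVe8hlM0RFJHiGREd3eFAAEzEAAAAE21Rmd2d4iHmqhlWJkwEjNXhWZURFZ3dUMhAAFmRDSKy3VnZmVUMgAUiXVlMQABJZlWVERWeIh2UkZ3ne7IWKy4Z3dlIQAAAAAndWQiIRJGQRQ0Z4ipqZh2ilVmi6mUAjNXdjEAAAAAAAN3ZTIiI1IAJlZ4h4d3iJprqqh4mqlxABEhAAAAARIhETZTIiM0MRM4d3Z2VURYm1aYq7q8nP9hAAABaHd2UzMiERESIzMiMimHdmZERXeIZJhHmqhmWMykNb/s/KhlQzMgABNERFZjKYh2ZlVVVnhkiXRFRJhXed//tW3sy4dUMyEAEzRFZ3ZIiHdmZkMzREImiIed7bqnW7mJ/+y3+2QyEREyJEVod3eHZlVUM0RFlAJEQ1nMp4lXvdubzrjOtkISM1dUVnmJgkQzMzM0RFeDIRIjI3q4iHXOulWLlyvrdEQ0Z1ZnmayRIjMzNERERWRmRVVUR7yJdGU0RTEmIa/HVEaHaHeFi8MzNERFVEREZnl1REMQTOvcqXiHV99gGf6oi9qqm4VkpERERFVURERGMjMzMiWN//6qvMqqZJUSjv///OvNiHMkREREVVREREgzNEMiZSFe/Zjv2IQBFFMX3//+//uHdjRERERFVEVDNUIzM2dlRnVVMREQADm9pzE2rP/Lg1VFREREREVVVVQUY1NIy6qWMSASAAAGiu3/pRAjIQAAEzNERERFVEVVQxAlJHzd3MgxNTJDEVu2v///sxAAAAEBIkRERFVUREVCWJhnm87XQhRXdkNYmZl8/f/4MQAAASIiRVVEVURERER2eIiXQhAANWd3VWeIe7hkabp2ISIiMzI1VVRUQzNENDVnqXQQAAEjRmdVVneKlRIjWc7v63QzM0REREQyESM1VphppkQhJWREaGZmd5gxEDIhV8+4yWVUQ0REMzV2MVvGJWQ0dDNEeFVomYiYhQARJSIAEknLh3dzMzQzaKzd3LpRJWhCJmMSREa8y4MQAAADMhEAKJuodmVVRFeKu9yVIlczURNGdUNFM2qmIAAAAQBEIQABN6ZVRWZ3jMRqmHVVeGIAEjRVRWQxAAAAAAAAAAMxAAADdnh5q7u73VWriJmIhAATVEVERDEAAAAAAAAAACEAAzRou4nMzduqYVqqrLqFESJkREQyIgAAFDIjIRASEiEnh3zsxomph1RTN5qtypUiFXZlVSAAAAJlhlVUNVITVWVmeorUIhABN6g0esu7yERYmIZmIAAABVESIAIxE1V6UARUIkMBESRouUJVUzaphorLuXQAAAFmEAABATVmdlIAFURVFkNGipl4UAABE2qUNIunEAARJoEAABEjaXaIMAAzRVaIiaq7hSSUABIjVlUyEhAAAAJWEAABI0VnVncxI0NFVmzd3JUiM0dSMzNVVTE2MREQOIMAATRWZ4NFMiM1Q0ZmW6iGRDIzNFUiNEV1MhJWeDOoIRElZViXMTQhJFUTRodjIjNFQ0Q0RUM0JIdDIAESISAAAUZ2eFMSVCI0UhIjRVMzNWQ0NEaIh1QRepcgABAAAAA3ZWiEIzMhI0VjMRNGY0RGhERERGmHYxEn+RAAADdAFFISVjI0RDI0RWUxASRSRENGRERFaIdjM0V0EAAEyDVEVlMQE0REZ1RFVUIQA0"/>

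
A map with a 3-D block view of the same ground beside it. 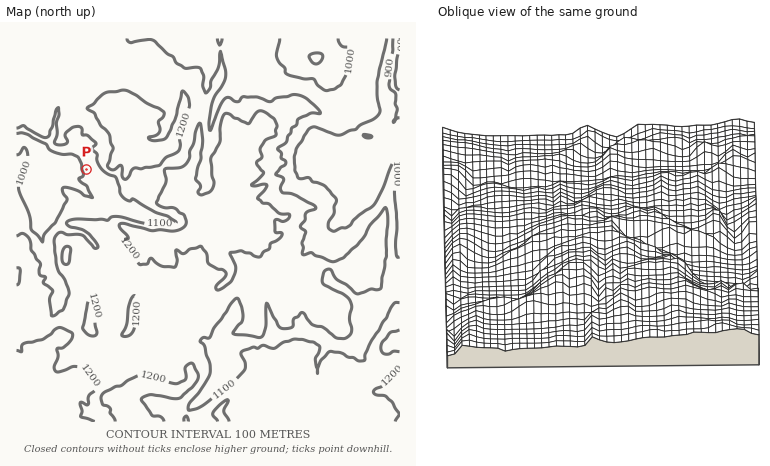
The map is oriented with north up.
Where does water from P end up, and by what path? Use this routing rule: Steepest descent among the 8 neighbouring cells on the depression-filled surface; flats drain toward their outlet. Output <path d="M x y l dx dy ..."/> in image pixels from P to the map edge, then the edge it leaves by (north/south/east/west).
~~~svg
<path d="M86 170l-2 2-6 0-4-2-6 0-8-8-14 0-10-8-2-6-8-10-10 2"/>
exit: west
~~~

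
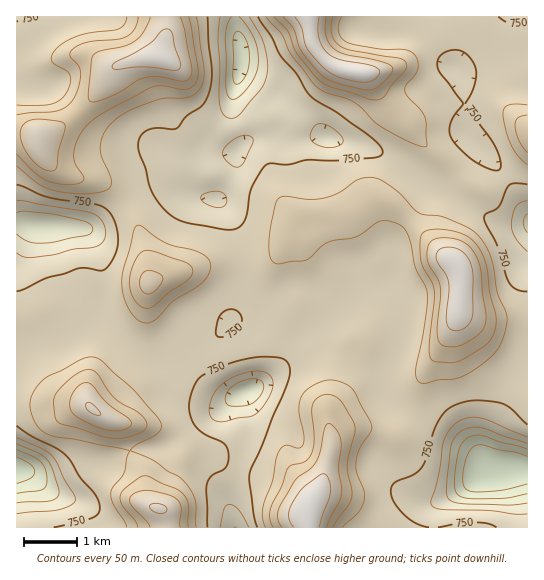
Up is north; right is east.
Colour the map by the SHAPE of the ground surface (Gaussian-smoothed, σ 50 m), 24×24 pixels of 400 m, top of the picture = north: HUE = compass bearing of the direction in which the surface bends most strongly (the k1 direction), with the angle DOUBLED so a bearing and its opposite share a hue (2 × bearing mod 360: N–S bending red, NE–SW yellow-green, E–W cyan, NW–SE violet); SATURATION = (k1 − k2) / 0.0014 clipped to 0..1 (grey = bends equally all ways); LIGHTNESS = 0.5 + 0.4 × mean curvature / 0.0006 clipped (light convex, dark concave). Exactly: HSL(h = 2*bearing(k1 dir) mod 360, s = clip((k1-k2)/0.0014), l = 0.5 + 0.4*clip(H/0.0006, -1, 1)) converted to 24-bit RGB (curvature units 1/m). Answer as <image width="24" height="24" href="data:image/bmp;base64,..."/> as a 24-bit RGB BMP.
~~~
<image width="24" height="24" href="data:image/bmp;base64,Qk32BgAAAAAAADYAAAAoAAAAGAAAABgAAAABABgAAAAAAMAGAAATCwAAEwsAAAAAAAAAAAAAkI/BjH7JsXTAo1SHXxpCqJ8wlO121eyfODlzoECeDRCCYX3T3t/t3t+x32pnMmN6Qp6Se5mTZqWORK+6kKnitrnwsbDpd2jNmW5hVBcmhEASjI84PYbq1vL1qeLb4bHBsCazeTR7QX6cLZiPm6hs3rO14bm7d5XKQVmyhV9pjW1Rcr4zAWcMK0EWclYojlRMLR8MTxQgtd2fa7GZO2ZVoMo8qLRIkkQphEZmgG6cWYKcR157TbdgWJbC+M+xY49OTS9giGN1mYaBy9CXSoRTHDU3XmoyS1QfZUcjIMY6fcs8dV8zRFseT78GYlgipndilG6gfoSTX3eMTFaEjNN4GBEo/+S/uGVhIipBjoNpfJ550c2Oh0hfJhktbDsbOyMRj57jsLXWpFWXoUxlrunkntv0R73qR66mZ6uHYGrAnXG6XVSRsJlaNCJS2/WryYOsNEPOe5q6oYSmyX14oDFuUSRsb4LBkKPkaWqqd3mptHfa0/jyk+HvzGC4lT+OjFZwtLhWGE8sP4aesz3IsWmSXm+30uW8lZ2HZ1F/cVVilWJUl31oxGO7W2HEd7HDao+qUYuYfZOyfJ7A5+y6YTZZkHBdf1B5hniAvXN0smUrFCoJEikKwMhTULeHwr2Es2Vzf0p9bV6AtGWCkXxegYZaZ5N7ZZaSZ4KOWoZ2U5NYRIhc37SHiEmHg2JmgGdzf3l6kHqLz4fMwYboIabmSsZoVYVUk5hSj2ZUiGVkX3J/cESt1HyNpaZ3Vo5TSoNdYoB+bH9tcn9iU3tNnp1EiVpfh1VXeYdid396eoF8e4CEiX+Th4Chd46QdIN/b4J+mXmFlpGIZ3iEJz5o7oCawaWKh5p9TLOFR2x6e3aKeIV7doR5dINwglZ3rzk8ecE/UH1teYF5dn95f354fnh5jX57cX9zbIB0cYxzmYCAf3GILD9r0DzH7tvTqsS+eJi/O0OQhHeSkISTf3yHgXeCWi521HJ22dmPMFk7QnlBbX5xeH9+gIB2g4l6jX+MdoGAcIJyf4Z0hXiBPz9vJk539erBsdKSO1WZaEKSk3Odm4KckHySgXqNHx194NvE6MzjvZfgYqvFSYyManWBmGRsdodZgoRZcIVudYd+fn9zeXtvaSdrQXcozvCE1+WoKDJoRVqDUrKrf36yppDBk37AMSuJoNJ/ncKelYnCyIPRh2K2XlqQoV2nsIWRg6CGYYVvdnZdbYRpamiDOBZ53O/oyuvX0+PJWyuLRExtOmh4aGk+iIo8VyMviDdAhNhchaxRZlBFi2RXk2aDel+MZF6NtaGVkoigoGakm3qaZI9oUkhdJI+dp/LBtdatzExuizV3UcCUJxMMQDkPWVgSKDwXP8pJjdKCh19mao+Kc52ecFmcn1CGaHSGr6yNjnadgXefnImnqHWiWm2kTuSvZJxIiG4ugykhr4ZFf2Esi0OyrWR9fqaTZcu4TtaVXZhii4BqfnhVcVw1R0wpY5pveJiYjLmXaGudhGmepXejnoKyq9zXekiVdV5MgUlGpWd4wJyTuDK0jSdrxO/UqOLwkKPUd4ascF9/inp9kmyUdXewi7PIPWCcrap+lJBkgGpiYIRtbJqMiLOKlURBd0JQhWVVZ6mHfrClmVGImDZ2nt3Utd+nW3lTZG1ViHlkbWqAfmxzj4NsYYlilIpJKUdOp7eAimR8cLiUVXnApkRXhEw4hEE1iWFJjNGvdauxeUprdDtopjmLutjj2Lngu22iWnJOZHVMYXFafGhyjZt/g2iAdpa2YES4bqNMiYVfsrVDJg8Nj4MxhVdKbahxntGxX6FraUdTfVl5SzN7ndPQPNF/uzSp+1vI3HKYiHpWQ2g+U3ZHhYM/Y55IKMWOjDjMq4mriXWimTxmnUyIfWxGgqtMe8iYirWnml2ael6SZmmQPJbEg+W2bGQyN0IiUzor6pedzZy4h3GgZkBXuIVCTfZtJcNmAxM63nl/dlNdiydjuDodlJczh+pnG6EYOVYrj2J0ZG6WdWqMYqZggH4/jGecvEazLHVscs1o3K3Z1XPjhnbe1Pfun9XisW6fAQ8yym1ClS9WeBtOzf7yzOT/zdD+5sz/e4zrRXOPY0VafJRuf4VzhXaCYoF5OJq2na7qpM3ido3EyWbf2I+t0t2SnkhoqIdjDQEypJZFfiOP0frSiv+lF0slWD4SaUEW1SMrmkyQbXGXe4qBe4F8eoJ6jIGgYJWOQoEzY3kqRTgkSzYi1L1b6OquhUOWtEZeEwEytX9aOpJa1/+5ytAlFxQfcG9EeY1deYtnf3mTh32SgoSPfpSZd3ul"/>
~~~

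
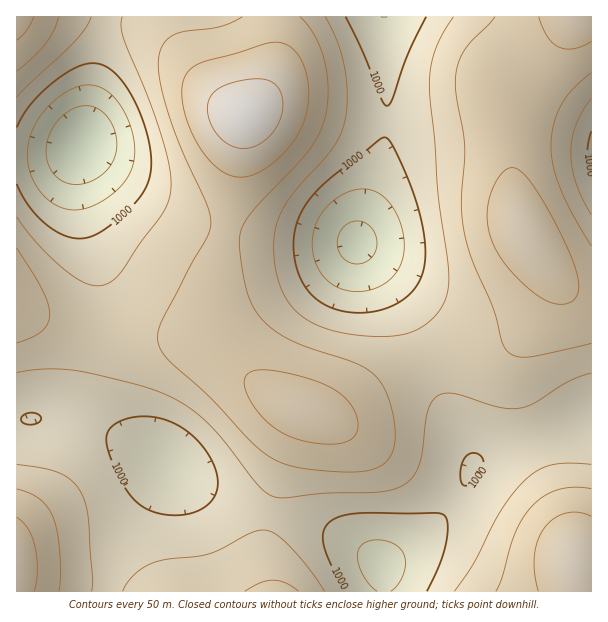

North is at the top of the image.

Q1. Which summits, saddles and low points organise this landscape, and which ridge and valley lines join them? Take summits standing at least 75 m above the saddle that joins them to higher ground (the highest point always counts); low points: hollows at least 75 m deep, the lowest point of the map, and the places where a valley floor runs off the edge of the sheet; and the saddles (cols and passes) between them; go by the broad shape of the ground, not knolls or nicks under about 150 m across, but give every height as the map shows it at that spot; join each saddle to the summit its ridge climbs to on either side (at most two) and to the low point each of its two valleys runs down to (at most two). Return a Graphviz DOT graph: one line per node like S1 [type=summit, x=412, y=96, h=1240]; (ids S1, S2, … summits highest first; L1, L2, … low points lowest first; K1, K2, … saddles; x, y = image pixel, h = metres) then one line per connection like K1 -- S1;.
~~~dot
graph terrain {
  S1 [type=summit, x=245, y=114, h=1230];
  S2 [type=summit, x=575, y=561, h=1193];
  S3 [type=summit, x=527, y=234, h=1183];
  S4 [type=summit, x=17, y=566, h=1183];
  S5 [type=summit, x=17, y=17, h=1173];
  L1 [type=low, x=83, y=143, h=855];
  L2 [type=low, x=357, y=243, h=887];
  L3 [type=low, x=381, y=564, h=935];
  L4 [type=low, x=167, y=464, h=955];
  L5 [type=low, x=591, y=156, h=987];
  K1 [type=saddle, x=531, y=69, h=1136];
  K2 [type=saddle, x=225, y=233, h=1104];
  K3 [type=saddle, x=98, y=335, h=1074];
  K4 [type=saddle, x=426, y=360, h=1065];
  K5 [type=saddle, x=105, y=17, h=1044];
  K6 [type=saddle, x=270, y=513, h=1044];
  K7 [type=saddle, x=534, y=438, h=1026];
  K8 [type=saddle, x=453, y=501, h=1003];
  K9 [type=saddle, x=387, y=123, h=1001];
  K1 -- S3;
  K1 -- L2;
  K1 -- L5;
  K2 -- S1;
  K2 -- L1;
  K2 -- L2;
  K3 -- S1;
  K3 -- L1;
  K3 -- L4;
  K4 -- S1;
  K4 -- S3;
  K4 -- L2;
  K4 -- L3;
  K5 -- S1;
  K5 -- S5;
  K5 -- L1;
  K6 -- S1;
  K6 -- S4;
  K6 -- L3;
  K6 -- L4;
  K7 -- S2;
  K7 -- S3;
  K7 -- L3;
  K8 -- S1;
  K8 -- S2;
  K8 -- L3;
  K9 -- S1;
  K9 -- S3;
  K9 -- L2;
}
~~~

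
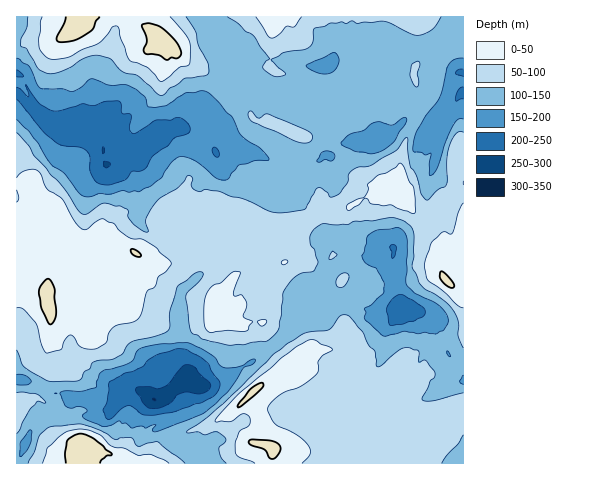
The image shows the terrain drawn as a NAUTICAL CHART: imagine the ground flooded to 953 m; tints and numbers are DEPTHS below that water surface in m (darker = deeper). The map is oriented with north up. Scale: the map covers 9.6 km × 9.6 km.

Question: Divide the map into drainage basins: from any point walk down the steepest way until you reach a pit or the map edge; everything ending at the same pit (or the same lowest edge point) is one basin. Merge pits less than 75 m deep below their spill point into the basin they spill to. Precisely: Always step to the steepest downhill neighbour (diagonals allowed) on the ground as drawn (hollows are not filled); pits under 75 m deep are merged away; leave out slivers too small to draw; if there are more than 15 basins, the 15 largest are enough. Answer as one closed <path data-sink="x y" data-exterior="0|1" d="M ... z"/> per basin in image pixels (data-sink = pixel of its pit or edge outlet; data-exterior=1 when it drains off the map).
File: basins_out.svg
<path data-sink="106 165" data-exterior="0" d="M463 16l-446 0-1 138 2 1 4 13 12 24 3 36 15 17 8-6 17 0 10 6 8 10 15 8 5 0 3-8 9-3 6 0 22 11 14-1 6-6 20 2 21 5 5 10 8 8 20-19 0-20 23 3 6 7 3 0 6-6 1-11-9-7 21-3 20-12 27-5 22-12 10 0 9-4 5-6 6 0-1-8 2-5 0-12 10-35 10-10 3-11 13-15 12-33 16-8z"/><path data-sink="154 399" data-exterior="0" d="M18 155l-2 0 1 309 447-1-1-57-26 18-41-4-17 1-3-12 0-17-6-7-3-9-4-5-6-4-9 5-4-2 0-13-3-6-26-1-7-3-4 7-1 8-11 8 2-3-2-10-29-34-25 0-11-8 11-8 8-21 19-18 9-5 18-3 10 1 18 11 8 9 13 1 3-4 0-7-5-13-6-3 0-6 6-5 5-8 0-22 4-7-32 7-16 11-21 3 9 7-1 11-6 6-3 0-6-7-23-3 0 20-20 19-8-8-5-10-21-5-20-2-6 6-14 1-22-11-6 0-9 3-3 8-5 0-15-8-8-10-10-6-17 0-8 6-14-15-2-6-2-32-12-24z"/><path data-sink="403 308" data-exterior="0" d="M398 186l-5 0-5 6-9 4-10 0-9 4-9 5-7 9 0 22-5 8-6 5 0 6 6 3 5 13 0 7-3 4-13-1-8-9-18-11-10-1-18 3-9 5-19 18-8 21-11 8 11 8 25 0 27 31 2 3 1 11 10-6 1-8 4-7 7 3 26 1 3 6 0 13 4 2 9-5 6 4 4 5 3 9 6 7 0 17 3 12 17-1 41 4 9-4 18-15 0-114-12-5-11-14-1-8 2-4 0-9-13-15-2-12-13-11-10-19z"/><path data-sink="463 94" data-exterior="1" d="M463 50l-14 6-4 5-9 29-13 15-3 11-10 10-10 35 0 12-2 5 1 8 15 27 14 14 7-13 6-1 4 2-3-4 0-8 9-23 7-5 6 1z"/>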